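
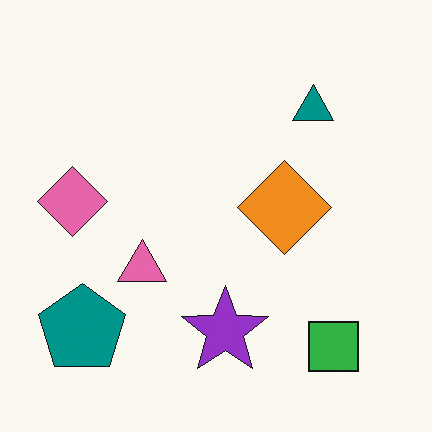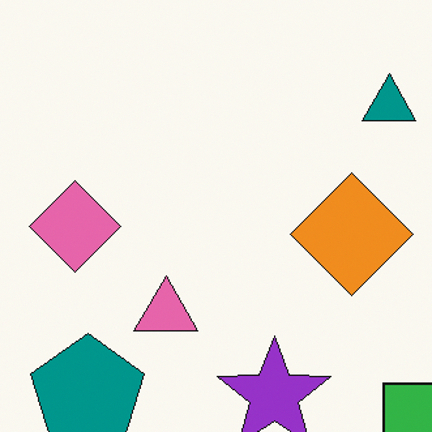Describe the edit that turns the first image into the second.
The transformation is: cropped slightly and scaled back up.

The visible shapes are larger and the field of view is narrower; shapes near the original edges may be partly or wholly outside the frame — a crop-and-rescale.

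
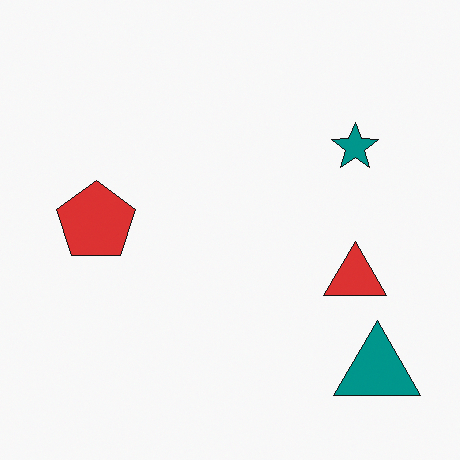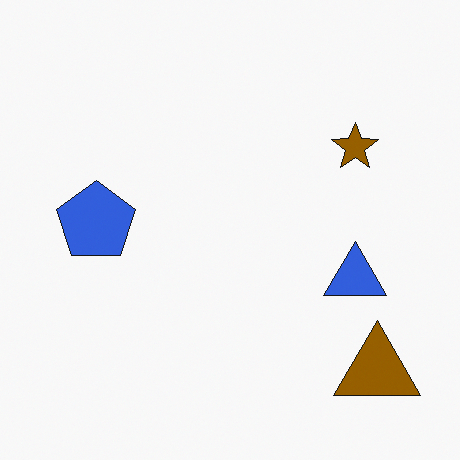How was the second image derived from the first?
This is the original image hue-shifted through roughly half the color wheel.

Every shape's color has rotated by the same amount around the hue wheel — a uniform hue shift.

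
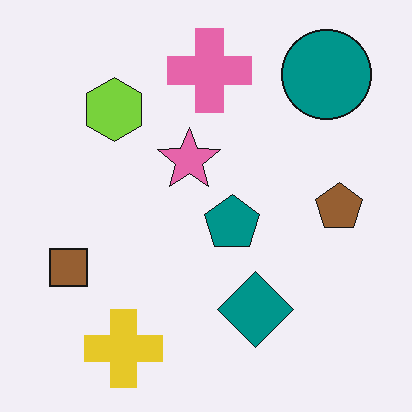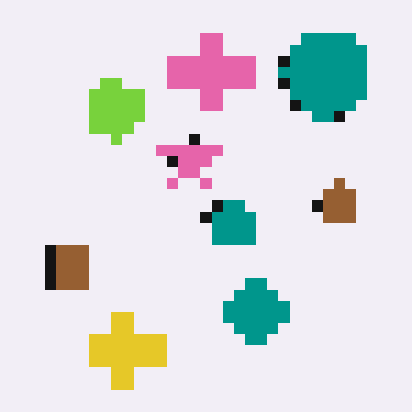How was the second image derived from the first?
It was heavily pixelated into large blocks.

Shapes are reduced to large square blocks; fine edges and outlines are lost — a downscale-then-upscale (mosaic) effect.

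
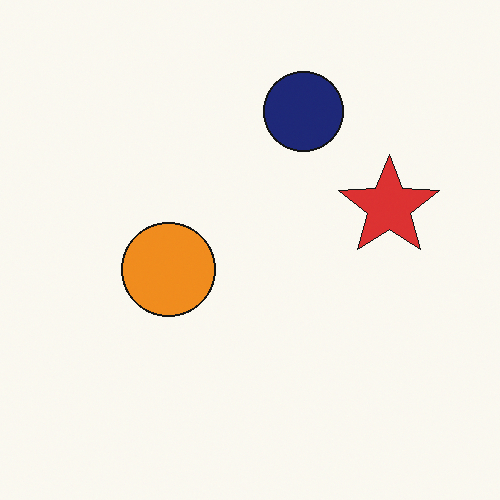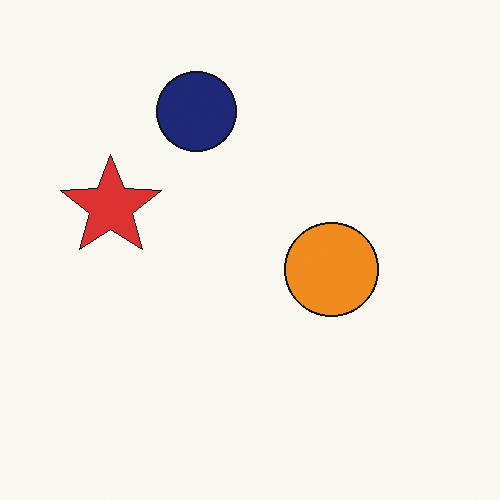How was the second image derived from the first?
Flipped horizontally (left ↔ right).

The red star is in the right of the first image and the left of the second — shapes on opposite sides of the vertical midline have swapped in a mirror flip.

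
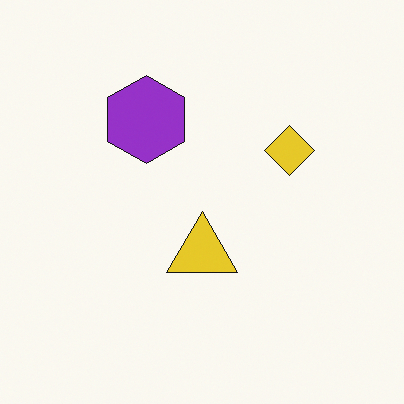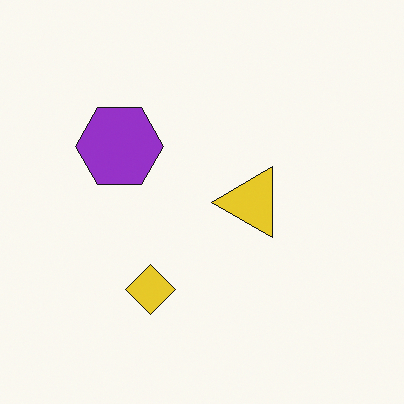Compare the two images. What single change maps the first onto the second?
It was transposed (reflected across the top-left ↔ bottom-right diagonal).

Shapes have swapped their row and column positions — what was in the top-right is now in the bottom-left — a diagonal reflection.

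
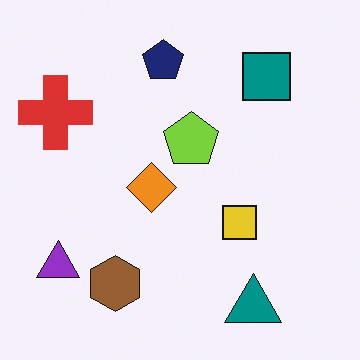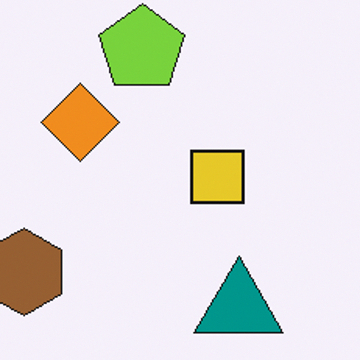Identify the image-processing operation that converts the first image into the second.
The second image is the first cropped slightly and scaled back up.

The visible shapes are larger and the field of view is narrower; shapes near the original edges may be partly or wholly outside the frame — a crop-and-rescale.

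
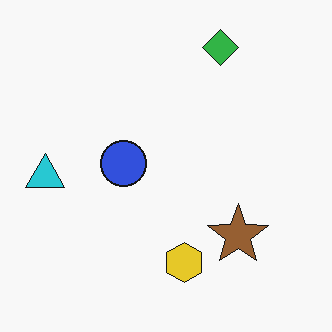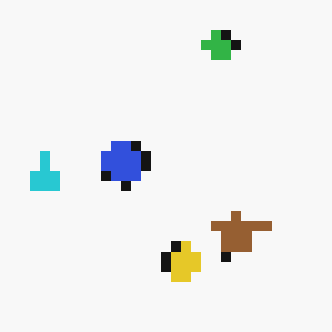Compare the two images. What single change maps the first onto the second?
Coarsely pixelated.

Shapes are reduced to large square blocks; fine edges and outlines are lost — a downscale-then-upscale (mosaic) effect.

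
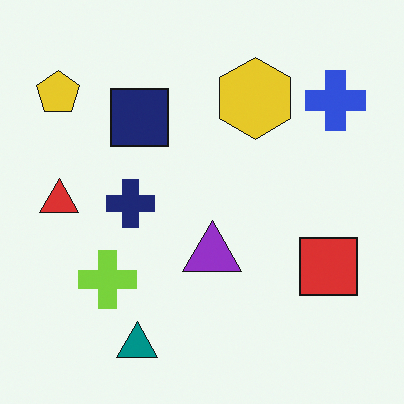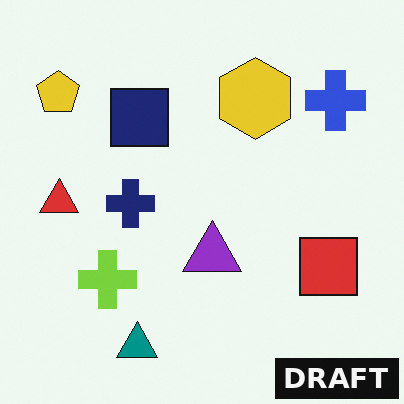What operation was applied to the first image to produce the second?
The second image is the first watermarked with the text "DRAFT" in the lower-right corner.

A dark label reading "DRAFT" appears in the lower-right corner.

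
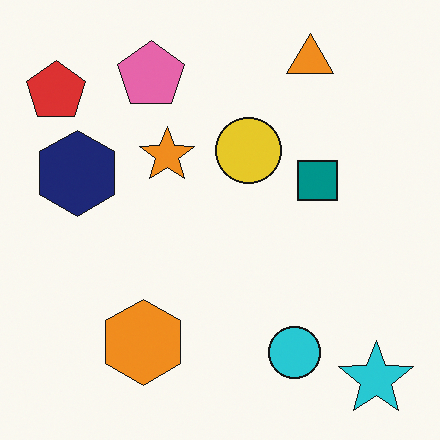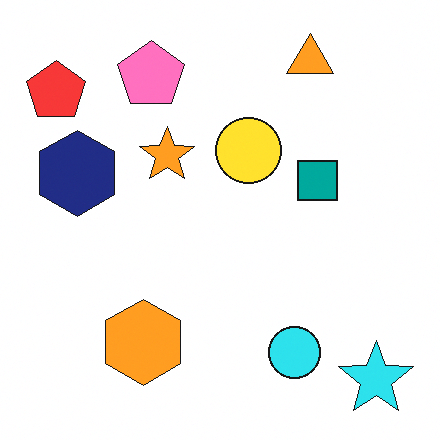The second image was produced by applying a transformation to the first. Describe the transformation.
Brightened a little.

Every pixel — background and shapes alike — is uniformly brightened.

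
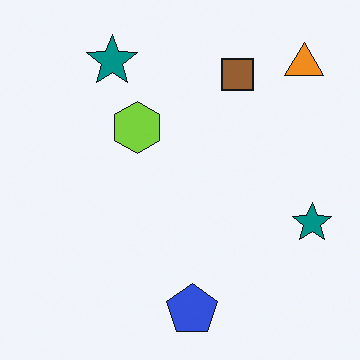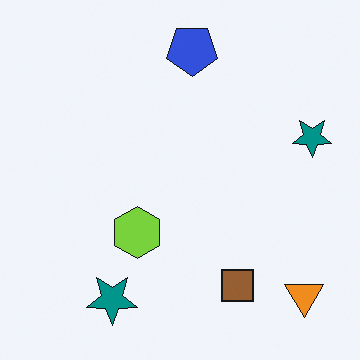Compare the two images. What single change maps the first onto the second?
It was flipped vertically (top ↔ bottom).

The blue pentagon is in the bottom of the first image and the top of the second — shapes on opposite sides of the horizontal midline have swapped in a mirror flip.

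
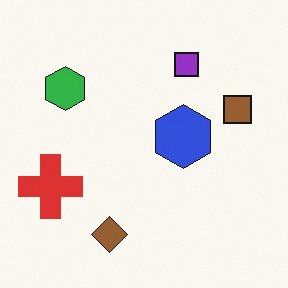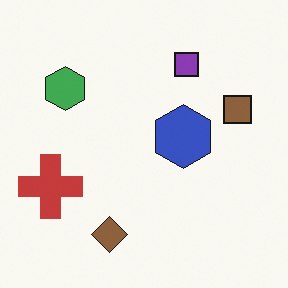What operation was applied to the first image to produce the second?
The second image is the first slightly desaturated.

All colors are more muted and greyish — a global saturation change.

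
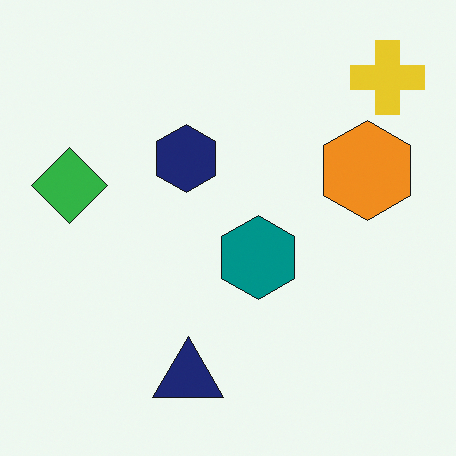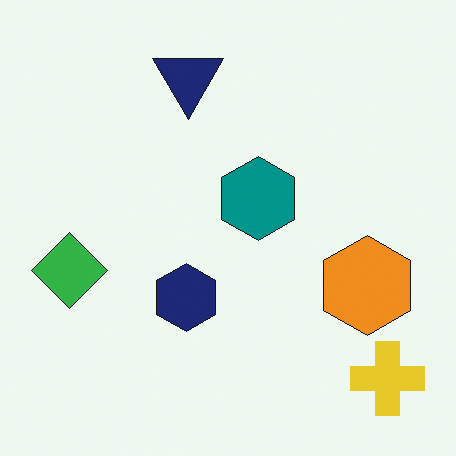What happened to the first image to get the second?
This is the original image flipped vertically (top ↔ bottom).

The yellow cross is in the top-right of the first image and the bottom-right of the second — shapes on opposite sides of the horizontal midline have swapped in a mirror flip.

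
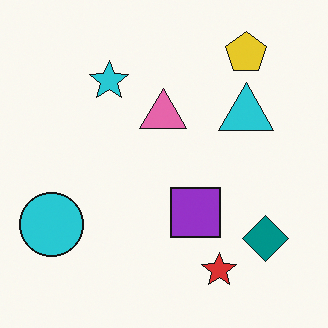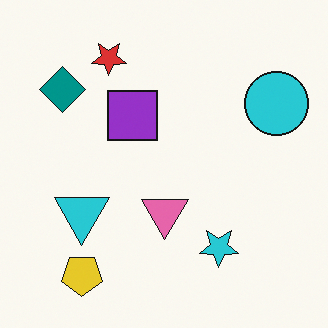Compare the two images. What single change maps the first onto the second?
The image was rotated 180°.

The yellow pentagon sits in the top-right of the first image and the bottom-left of the second — consistent with a whole-image 180° rotation.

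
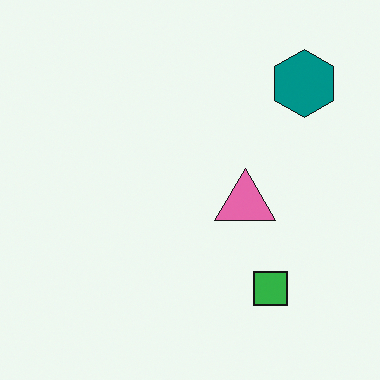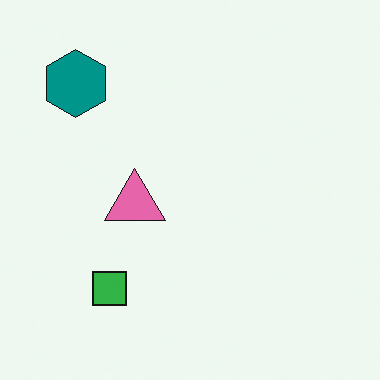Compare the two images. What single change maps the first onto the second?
The transformation is: flipped horizontally (left ↔ right).

The teal hexagon is in the top-right of the first image and the top-left of the second — shapes on opposite sides of the vertical midline have swapped in a mirror flip.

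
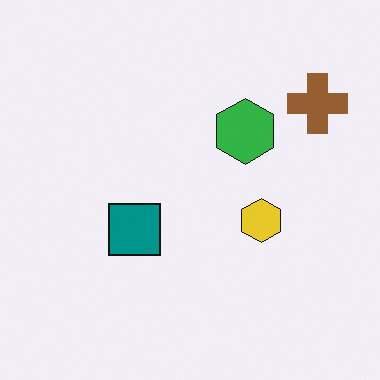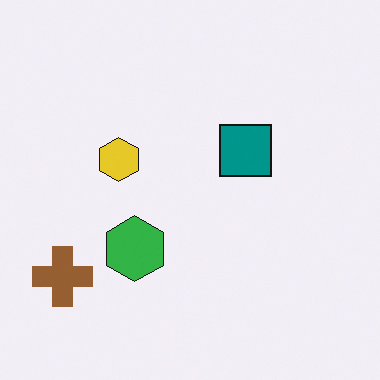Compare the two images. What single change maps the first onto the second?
The image was rotated 180°.

The brown cross sits in the top-right of the first image and the bottom-left of the second — consistent with a whole-image 180° rotation.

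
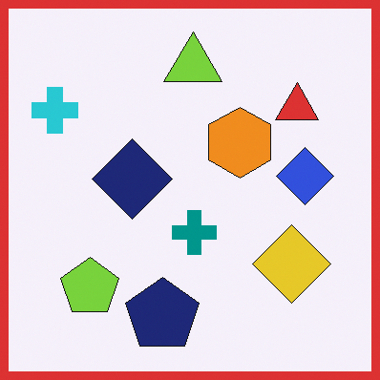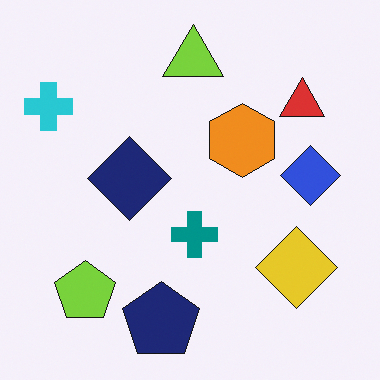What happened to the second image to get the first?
The transformation is: framed with a red border.

A solid red frame runs around the edge of the first image, with the content slightly shrunk inside it.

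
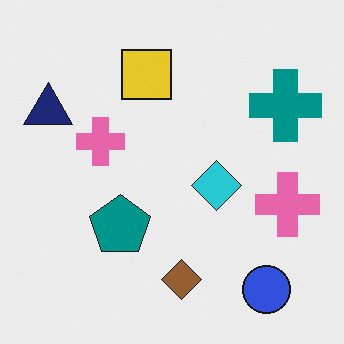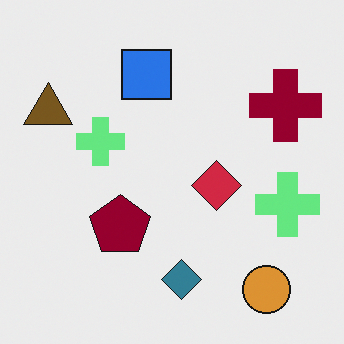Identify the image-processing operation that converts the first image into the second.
The second image is the first hue-shifted through roughly half the color wheel.

Every shape's color has rotated by the same amount around the hue wheel — a uniform hue shift.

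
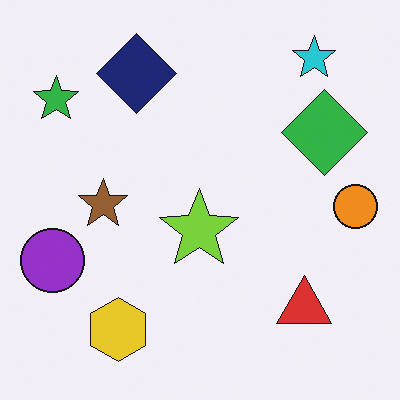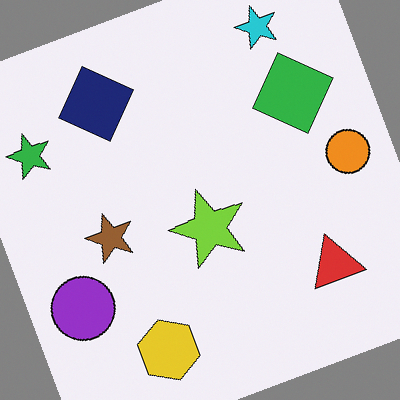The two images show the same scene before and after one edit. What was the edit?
Rotated counter-clockwise by a moderate amount.

Every shape is tilted by the same angle and the image corners show triangular fill wedges — a whole-image rotation by a non-right angle.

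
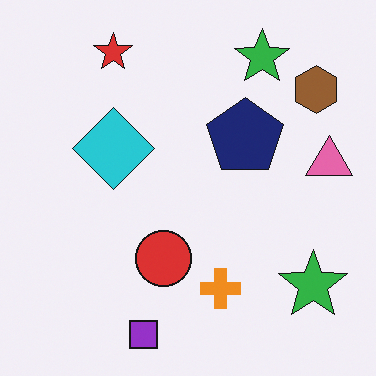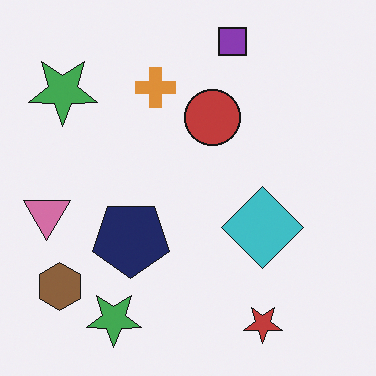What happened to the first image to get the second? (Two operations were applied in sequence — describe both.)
It was rotated 180°, then slightly desaturated.

The brown hexagon sits in the top-right of the first image and the bottom-left of the second — consistent with a whole-image 180° rotation. All colors are more muted and greyish — a global saturation change.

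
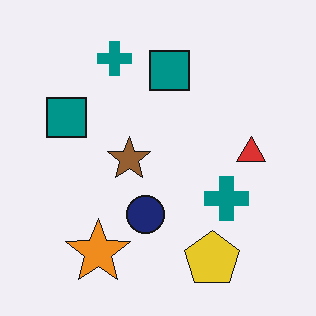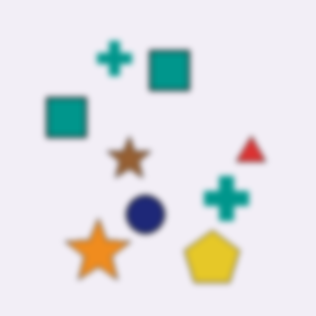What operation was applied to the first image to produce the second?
This is the original image moderately blurred.

Shape edges and outlines are uniformly softened across the whole image.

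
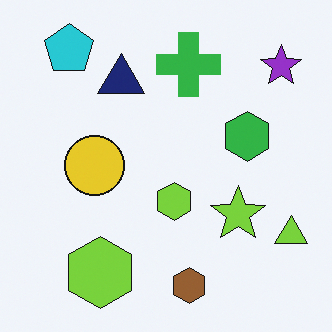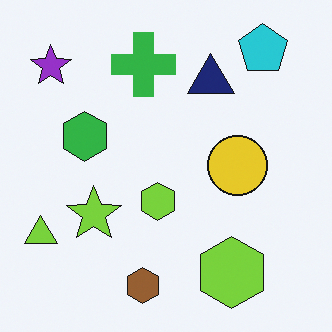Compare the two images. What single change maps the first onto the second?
The transformation is: flipped horizontally (left ↔ right).

The lime triangle is in the bottom-right of the first image and the bottom-left of the second — shapes on opposite sides of the vertical midline have swapped in a mirror flip.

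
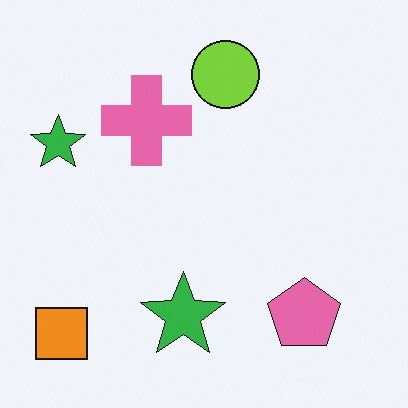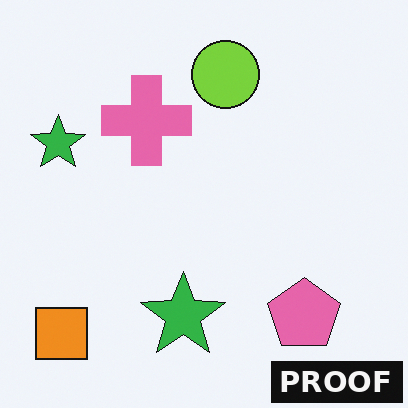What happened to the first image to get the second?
Watermarked with the text "PROOF" in the lower-right corner.

A dark label reading "PROOF" appears in the lower-right corner.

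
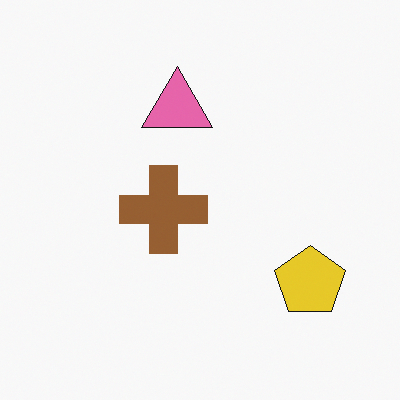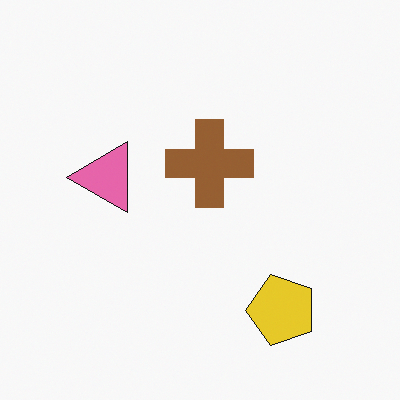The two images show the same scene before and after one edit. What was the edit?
Transposed (reflected across the top-left ↔ bottom-right diagonal).

Shapes have swapped their row and column positions — what was in the top-right is now in the bottom-left — a diagonal reflection.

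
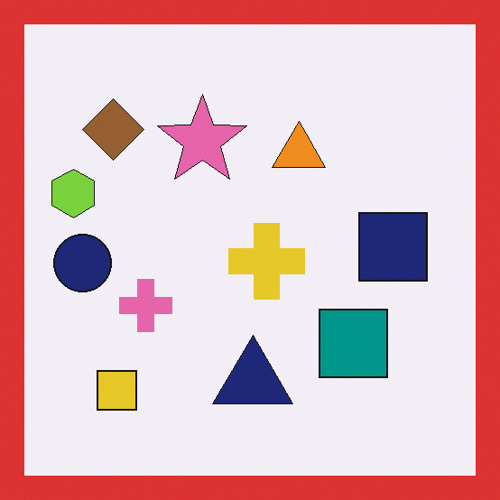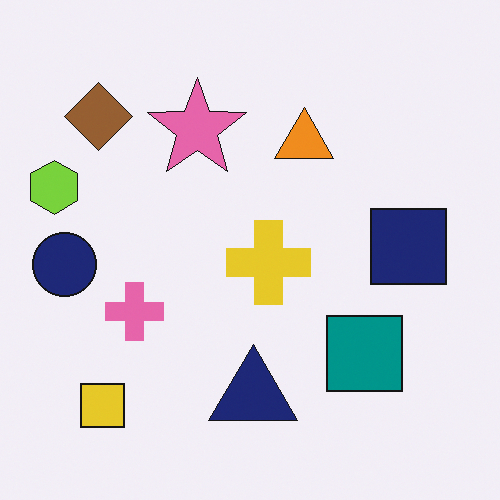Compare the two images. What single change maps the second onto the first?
This is the original image framed with a red border.

A solid red frame runs around the edge of the first image, with the content slightly shrunk inside it.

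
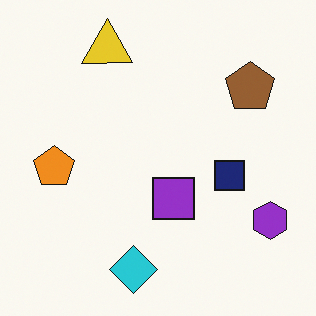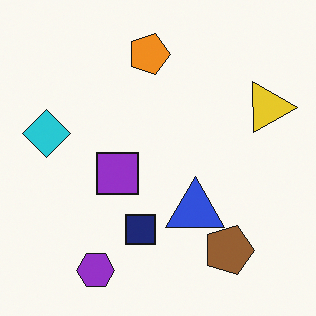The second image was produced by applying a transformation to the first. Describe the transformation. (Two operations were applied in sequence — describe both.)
This is the original image rotated 90° clockwise, then overlaid with an additional blue triangle.

The purple hexagon sits in the bottom-right of the first image and the bottom-left of the second — consistent with a whole-image 90° clockwise rotation. A blue triangle appears in the second image that is absent from the first.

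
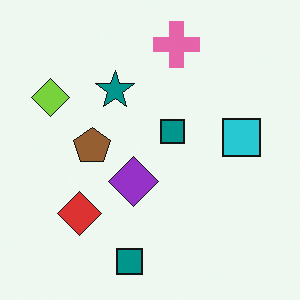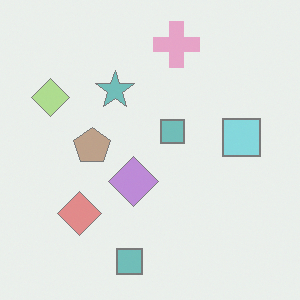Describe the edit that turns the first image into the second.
The transformation is: washed out (contrast reduced).

Tones are pushed toward mid-grey across the whole image — a global contrast change.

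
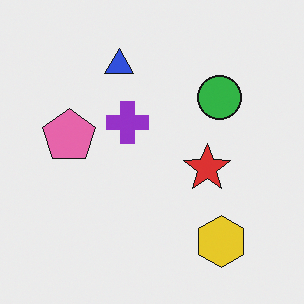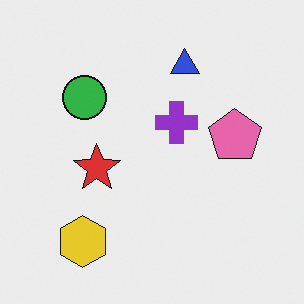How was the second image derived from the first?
The image was flipped horizontally (left ↔ right).

The pink pentagon is in the left of the first image and the right of the second — shapes on opposite sides of the vertical midline have swapped in a mirror flip.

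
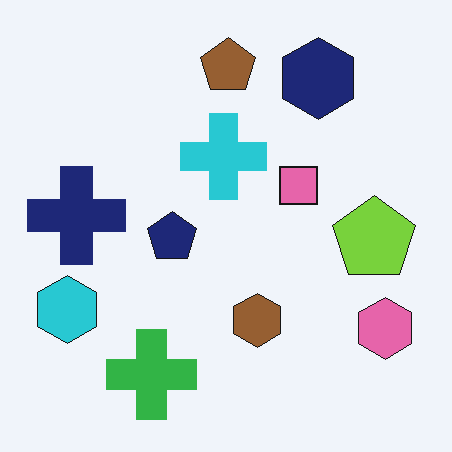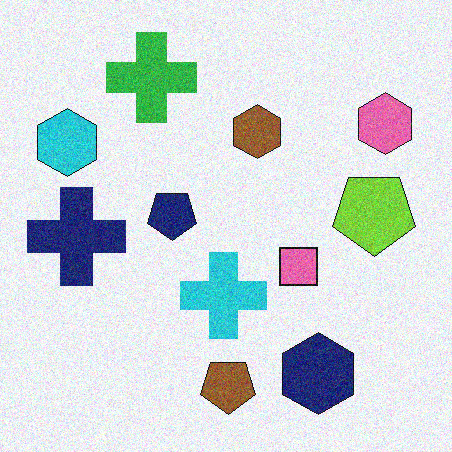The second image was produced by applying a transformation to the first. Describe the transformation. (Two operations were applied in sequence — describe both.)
It was flipped vertically (top ↔ bottom), then degraded with moderate additive noise.

The brown pentagon is in the top of the first image and the bottom of the second — shapes on opposite sides of the horizontal midline have swapped in a mirror flip. Random speckle covers the whole image, including the flat background.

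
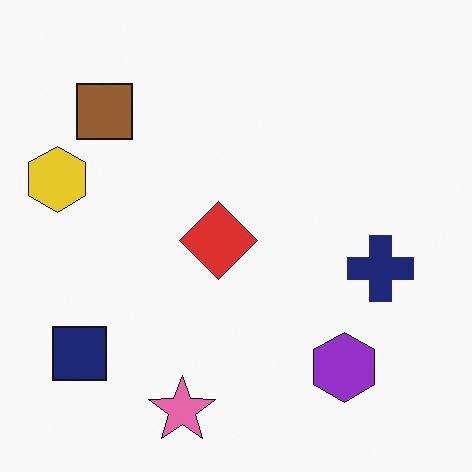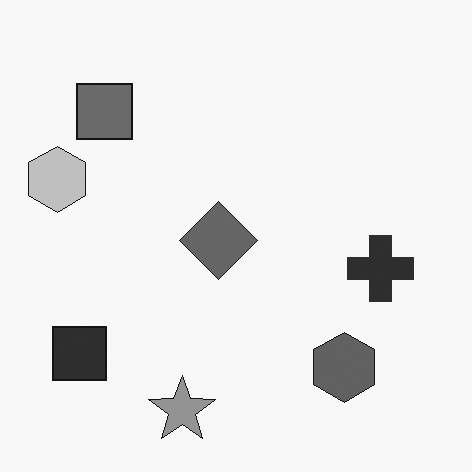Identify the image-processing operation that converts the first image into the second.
The transformation is: converted to grayscale.

All color is removed — every shape is now a shade of grey.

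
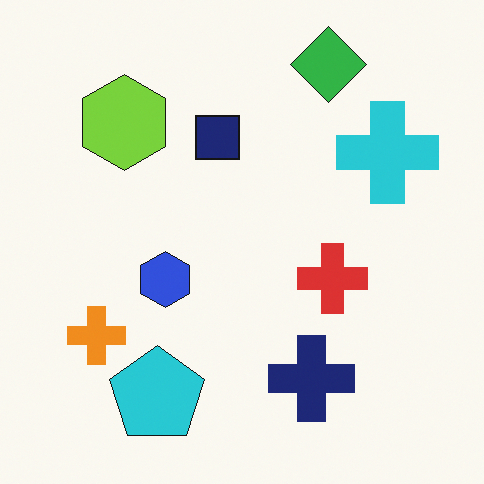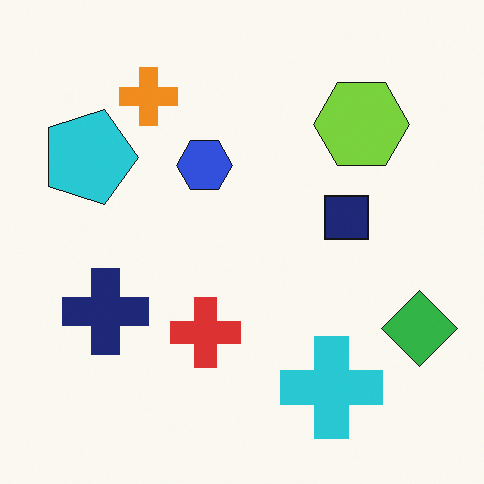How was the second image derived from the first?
The second image is the first rotated 90° clockwise.

The green diamond sits in the top-right of the first image and the bottom-right of the second — consistent with a whole-image 90° clockwise rotation.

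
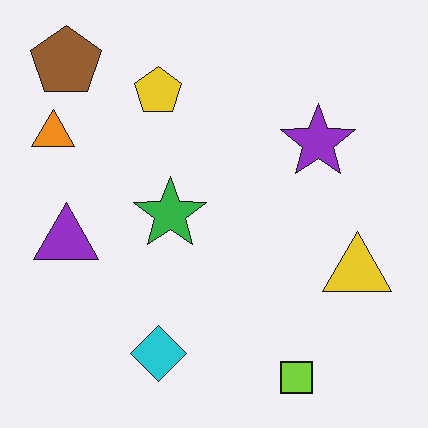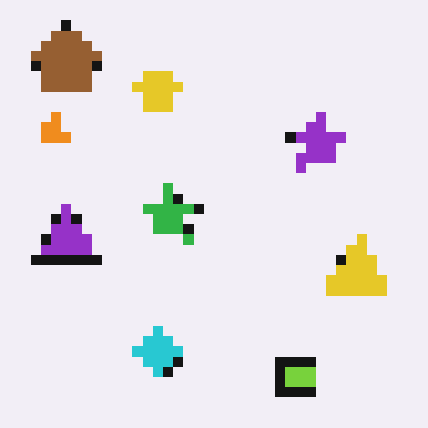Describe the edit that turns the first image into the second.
Coarsely pixelated.

Shapes are reduced to large square blocks; fine edges and outlines are lost — a downscale-then-upscale (mosaic) effect.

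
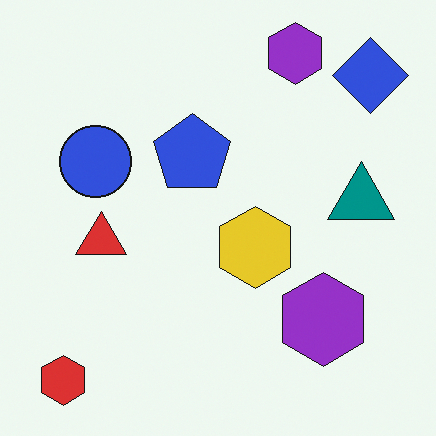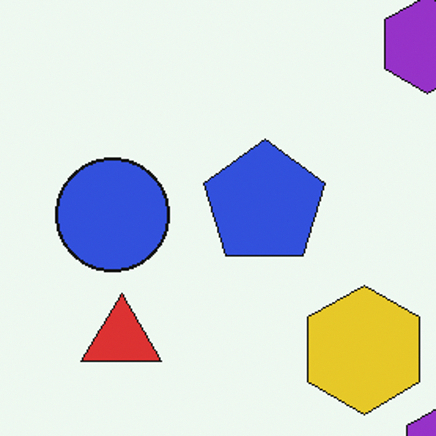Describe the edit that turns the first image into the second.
The second image is the first cropped slightly and scaled back up.

The visible shapes are larger and the field of view is narrower; shapes near the original edges may be partly or wholly outside the frame — a crop-and-rescale.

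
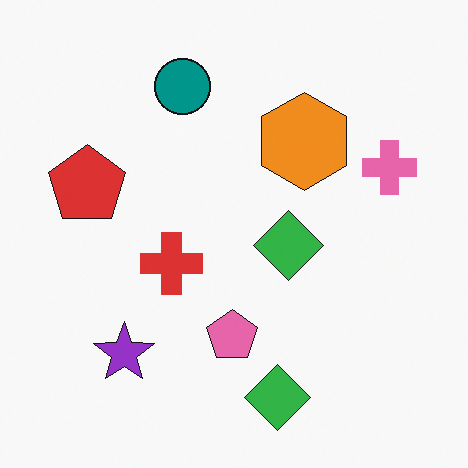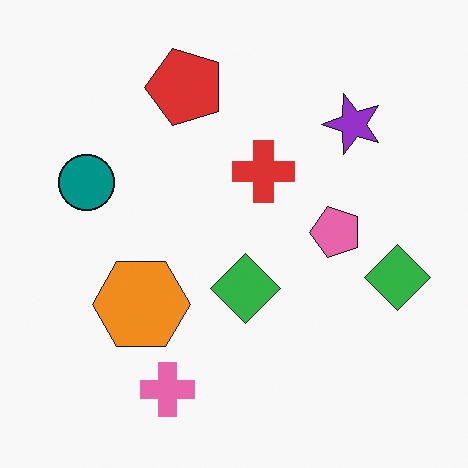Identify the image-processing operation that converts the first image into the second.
The transformation is: transposed (reflected across the top-left ↔ bottom-right diagonal).

Shapes have swapped their row and column positions — what was in the top-right is now in the bottom-left — a diagonal reflection.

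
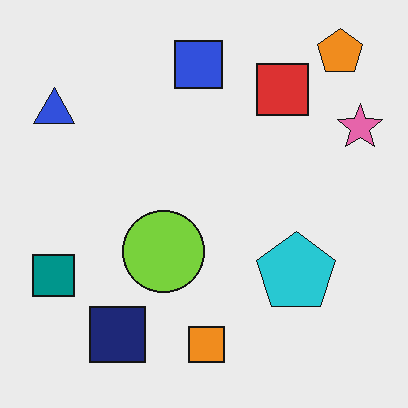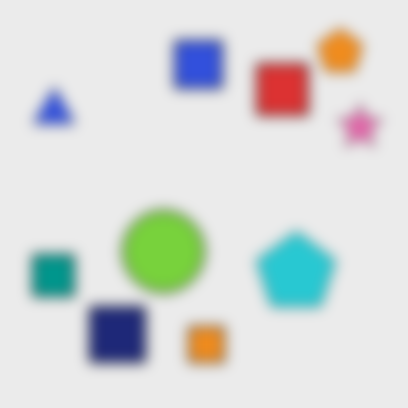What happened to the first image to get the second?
Strongly gaussian-blurred.

Shape edges and outlines are uniformly softened across the whole image.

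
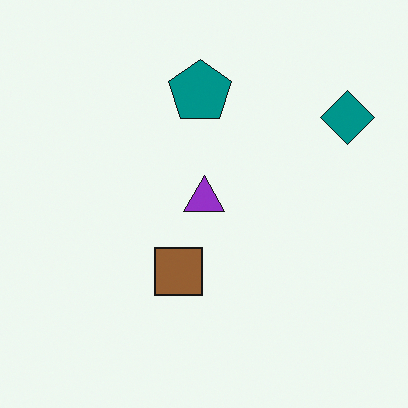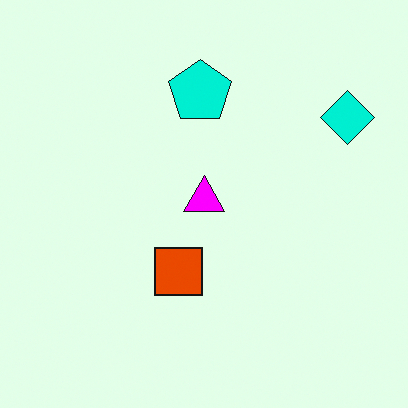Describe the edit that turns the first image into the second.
This is the original image made much more vivid (saturation change).

All colors are more vivid — a global saturation change.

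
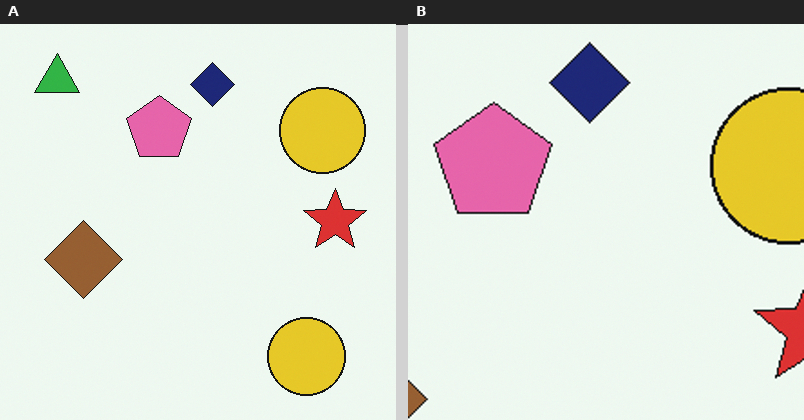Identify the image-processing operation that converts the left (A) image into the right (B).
This is the original image cropped to a noticeably smaller region and rescaled.

The visible shapes are larger and the field of view is narrower; shapes near the original edges may be partly or wholly outside the frame — a crop-and-rescale.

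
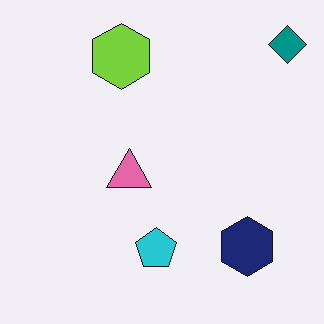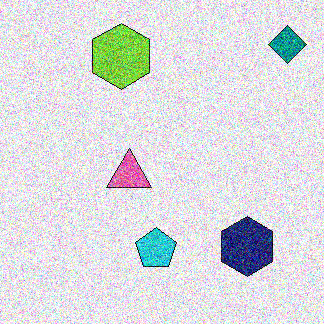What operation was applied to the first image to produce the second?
It was degraded with heavy additive noise.

Random speckle covers the whole image, including the flat background.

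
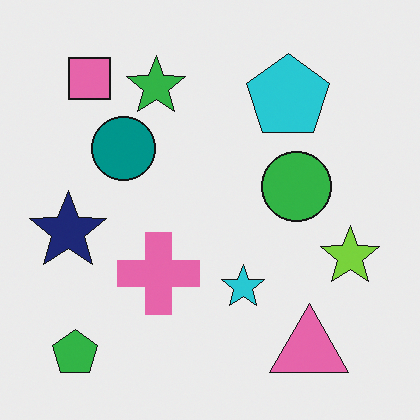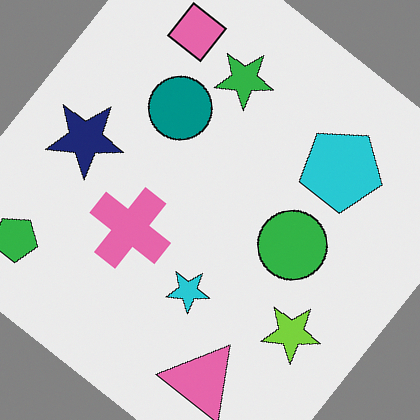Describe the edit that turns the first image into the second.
The second image is the first rotated clockwise by a large amount — several tens of degrees.

Every shape is tilted by the same angle and the image corners show triangular fill wedges — a whole-image rotation by a non-right angle.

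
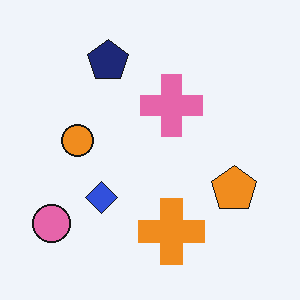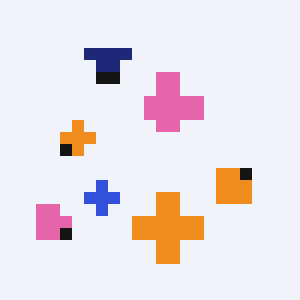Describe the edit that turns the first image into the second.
The image was heavily pixelated into large blocks.

Shapes are reduced to large square blocks; fine edges and outlines are lost — a downscale-then-upscale (mosaic) effect.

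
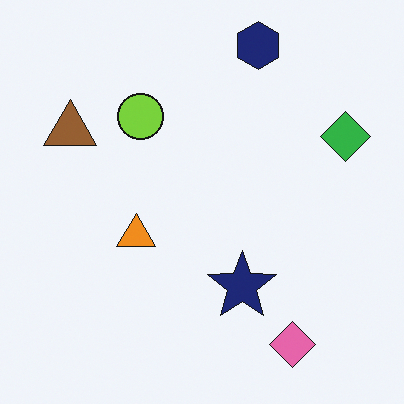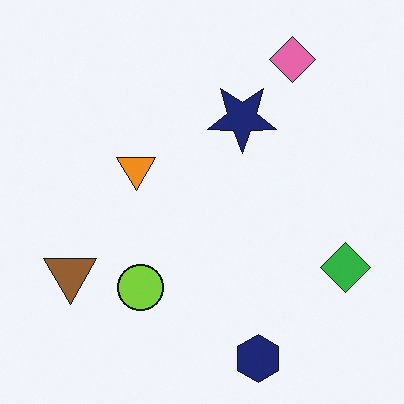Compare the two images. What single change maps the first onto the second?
The transformation is: flipped vertically (top ↔ bottom).

The navy hexagon is in the top of the first image and the bottom of the second — shapes on opposite sides of the horizontal midline have swapped in a mirror flip.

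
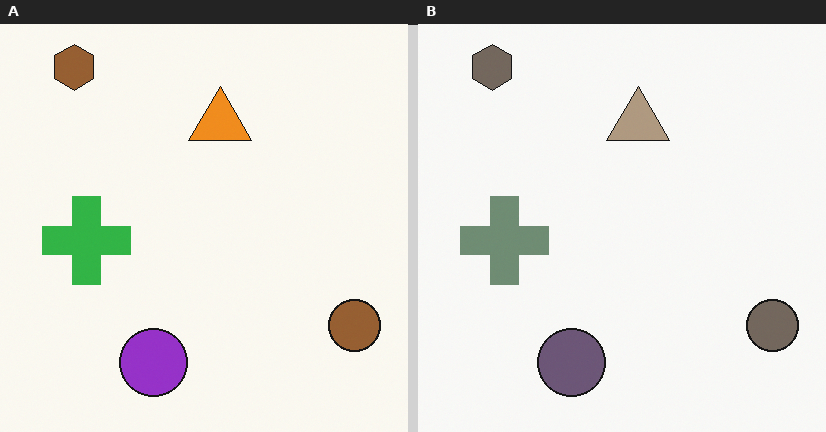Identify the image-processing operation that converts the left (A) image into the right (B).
It was made much more muted (saturation change).

All colors are more muted and greyish — a global saturation change.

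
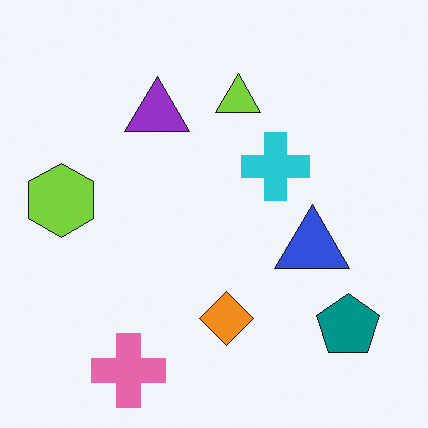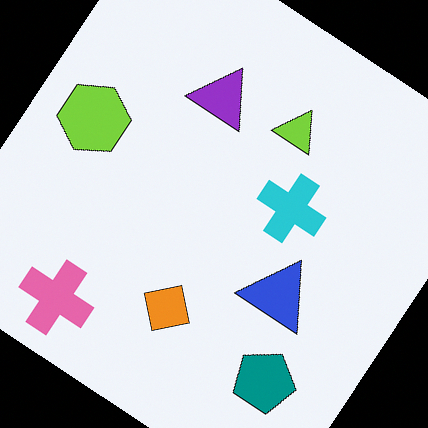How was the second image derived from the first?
This is the original image rotated clockwise by a large amount — several tens of degrees.

Every shape is tilted by the same angle and the image corners show triangular fill wedges — a whole-image rotation by a non-right angle.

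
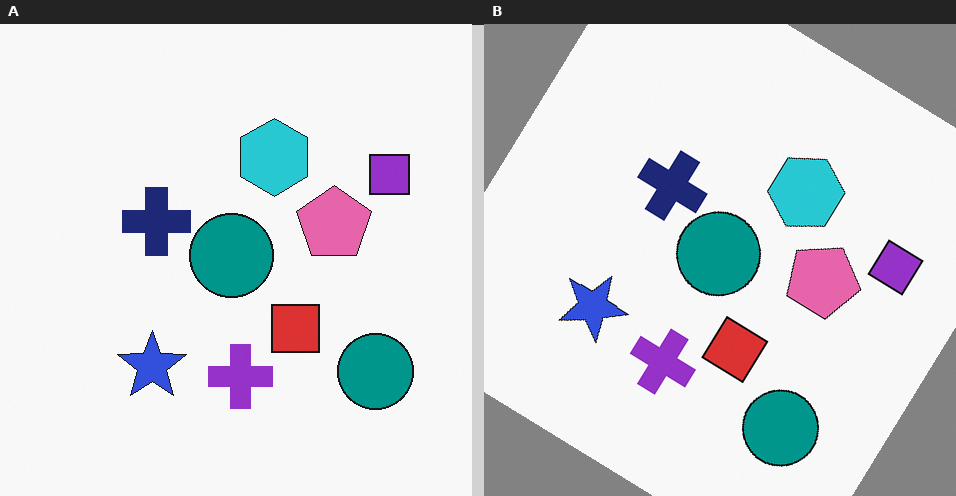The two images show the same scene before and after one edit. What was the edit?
This is the original image rotated clockwise by a large amount — several tens of degrees.

Every shape is tilted by the same angle and the image corners show triangular fill wedges — a whole-image rotation by a non-right angle.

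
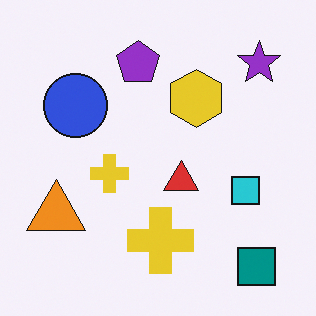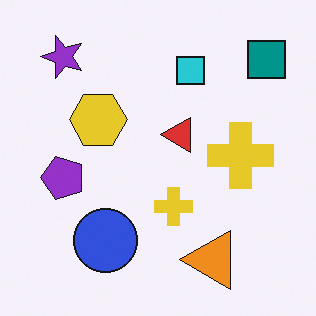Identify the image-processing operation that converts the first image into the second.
The transformation is: rotated 90° counter-clockwise.

The teal square sits in the bottom-right of the first image and the top-right of the second — consistent with a whole-image 90° counter-clockwise rotation.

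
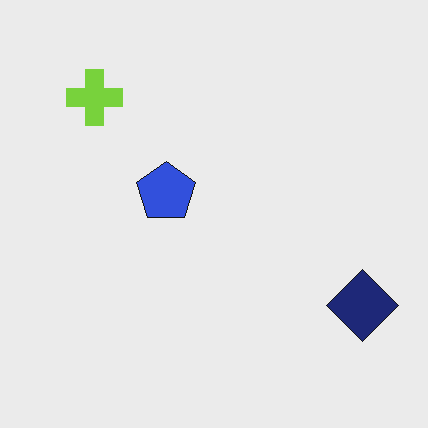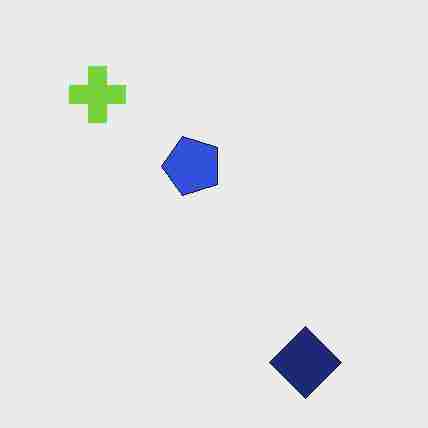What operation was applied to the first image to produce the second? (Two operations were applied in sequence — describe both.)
The image was heavily JPEG-compressed with obvious blocking artifacts, then transposed (reflected across the top-left ↔ bottom-right diagonal).

Blocky 8×8 compression artifacts appear around shape edges and the flat background shows ringing — characteristic JPEG degradation. Shapes have swapped their row and column positions — what was in the top-right is now in the bottom-left — a diagonal reflection.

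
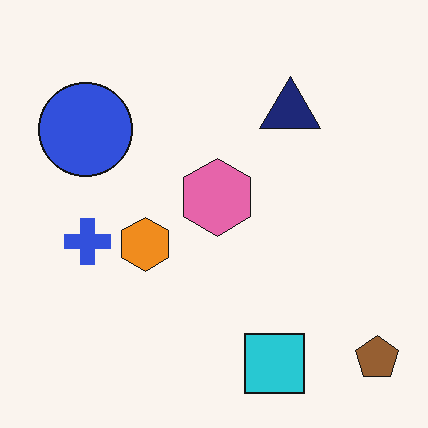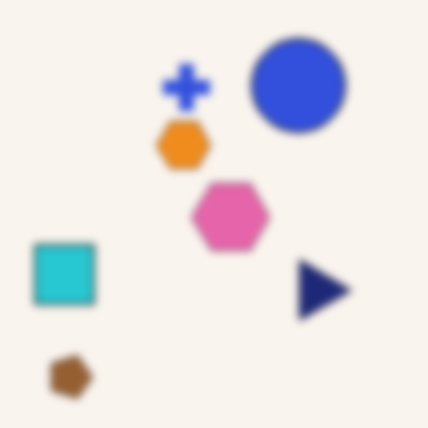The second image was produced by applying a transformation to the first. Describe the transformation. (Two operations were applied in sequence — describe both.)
The image was moderately blurred, then rotated 90° clockwise.

Shape edges and outlines are uniformly softened across the whole image. The brown pentagon sits in the bottom-right of the first image and the bottom-left of the second — consistent with a whole-image 90° clockwise rotation.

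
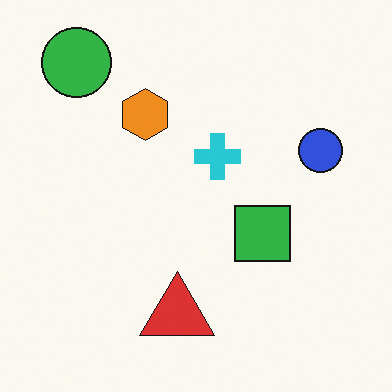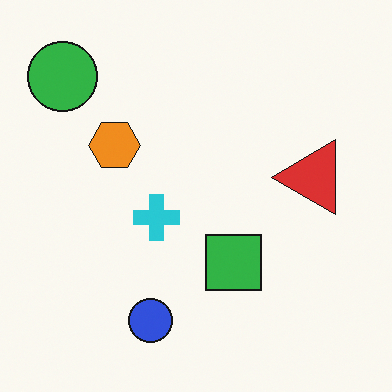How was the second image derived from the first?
This is the original image transposed (reflected across the top-left ↔ bottom-right diagonal).

Shapes have swapped their row and column positions — what was in the top-right is now in the bottom-left — a diagonal reflection.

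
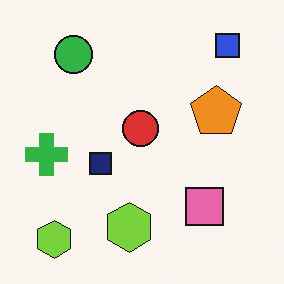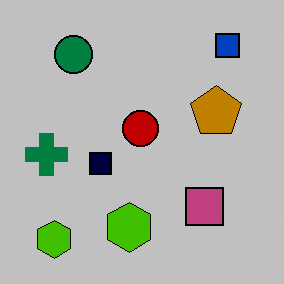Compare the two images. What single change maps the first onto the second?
It was heavily posterized to just a handful of flat colors.

Each flat color has snapped to a coarser quantized level — most visibly, the near-white background has dropped to a flat grey.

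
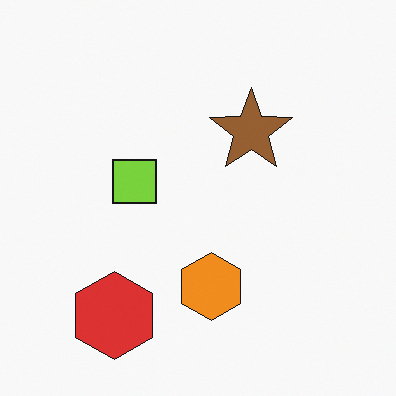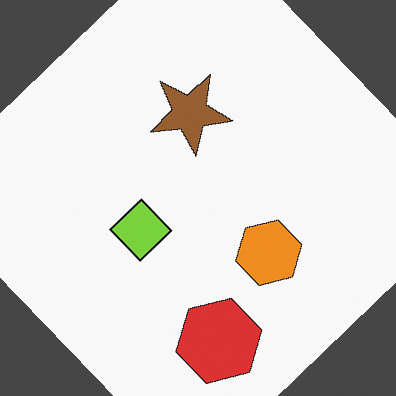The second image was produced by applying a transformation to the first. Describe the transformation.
It was rotated counter-clockwise by a large amount — several tens of degrees.

Every shape is tilted by the same angle and the image corners show triangular fill wedges — a whole-image rotation by a non-right angle.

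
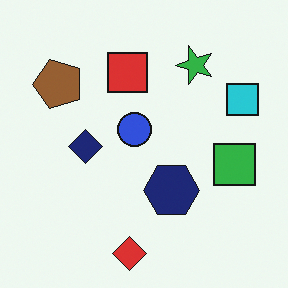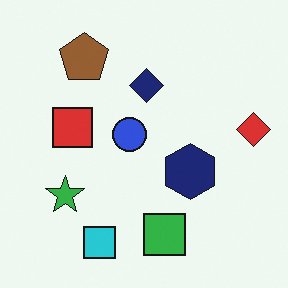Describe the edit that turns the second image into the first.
Transposed (reflected across the top-left ↔ bottom-right diagonal).

Shapes have swapped their row and column positions — what was in the top-right is now in the bottom-left — a diagonal reflection.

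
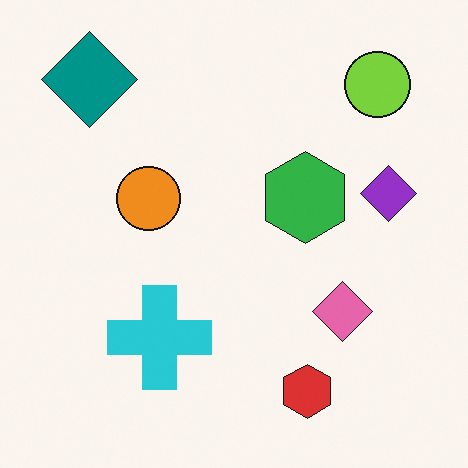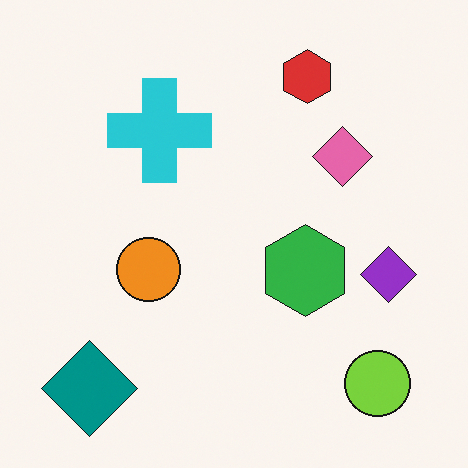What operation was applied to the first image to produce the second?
It was flipped vertically (top ↔ bottom).

The red hexagon is in the bottom of the first image and the top of the second — shapes on opposite sides of the horizontal midline have swapped in a mirror flip.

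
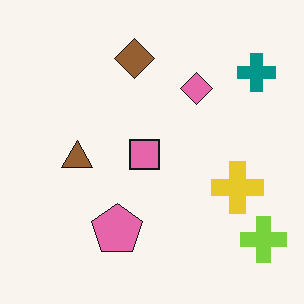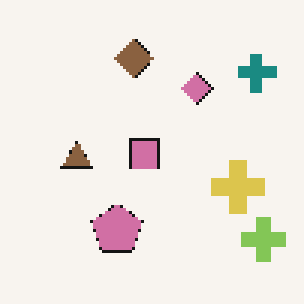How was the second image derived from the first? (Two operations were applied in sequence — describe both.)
The transformation is: slightly desaturated, then mildly pixelated.

All colors are more muted and greyish — a global saturation change. Shapes are reduced to large square blocks; fine edges and outlines are lost — a downscale-then-upscale (mosaic) effect.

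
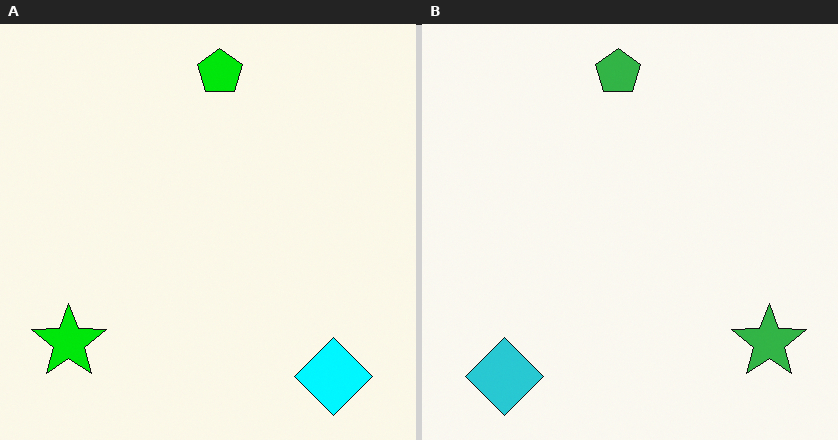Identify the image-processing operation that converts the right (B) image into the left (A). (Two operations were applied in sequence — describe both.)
Flipped horizontally (left ↔ right), then made much more vivid (saturation change).

The green star is in the bottom-right of the right (B) image and the bottom-left of the left (A) — shapes on opposite sides of the vertical midline have swapped in a mirror flip. All colors are more vivid — a global saturation change.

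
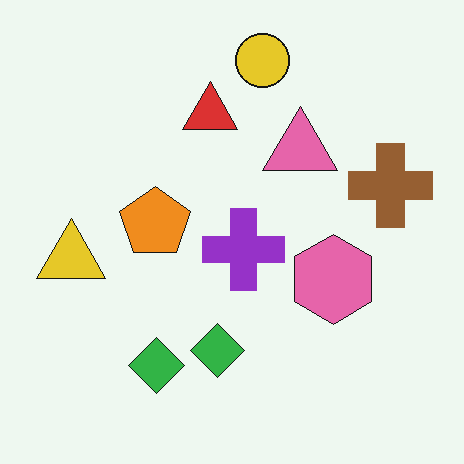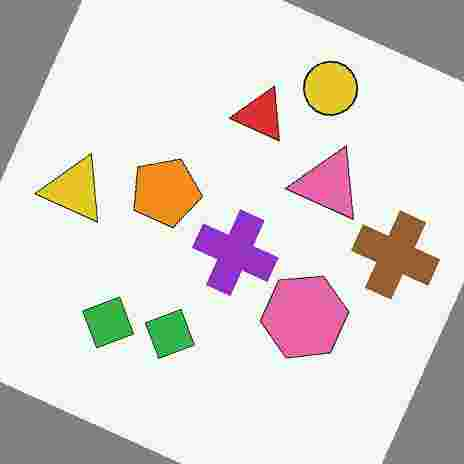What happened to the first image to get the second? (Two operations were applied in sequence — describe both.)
Rotated clockwise by a clearly visible amount, then heavily JPEG-compressed with obvious blocking artifacts.

Every shape is tilted by the same angle and the image corners show triangular fill wedges — a whole-image rotation by a non-right angle. Blocky 8×8 compression artifacts appear around shape edges and the flat background shows ringing — characteristic JPEG degradation.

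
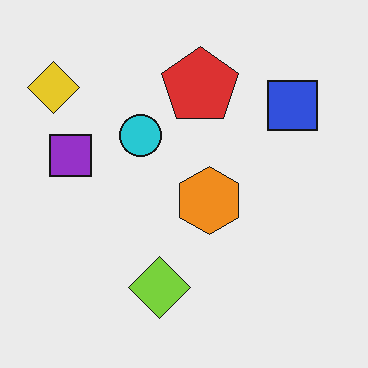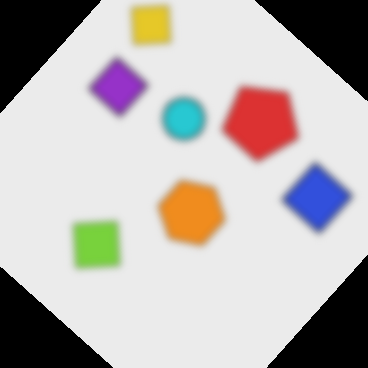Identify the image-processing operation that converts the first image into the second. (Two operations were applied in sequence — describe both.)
The transformation is: noticeably gaussian-blurred, then rotated clockwise by a large amount — several tens of degrees.

Shape edges and outlines are uniformly softened across the whole image. Every shape is tilted by the same angle and the image corners show triangular fill wedges — a whole-image rotation by a non-right angle.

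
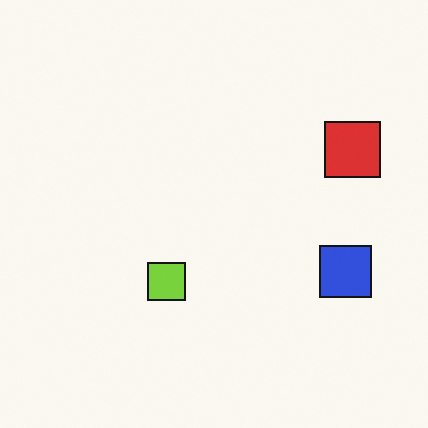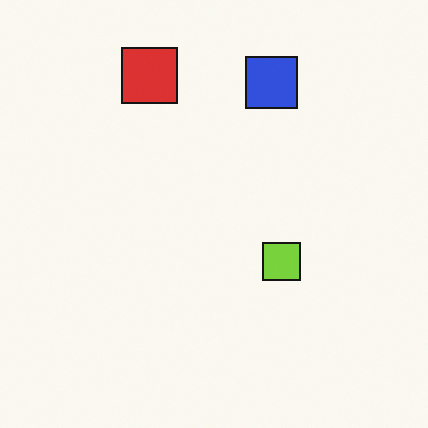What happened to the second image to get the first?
It was rotated 90° clockwise.

The red square sits in the top of the second image and the right of the first — consistent with a whole-image 90° clockwise rotation.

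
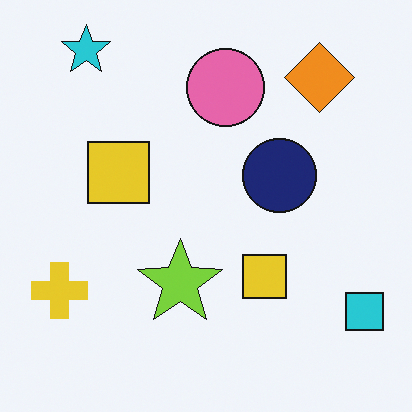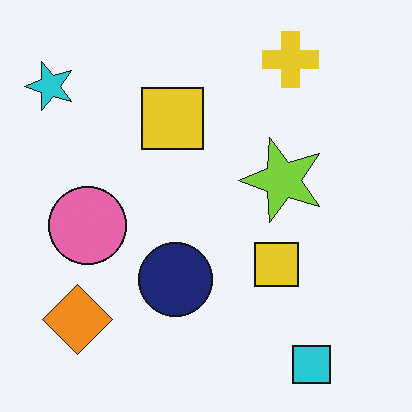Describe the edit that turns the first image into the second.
Transposed (reflected across the top-left ↔ bottom-right diagonal).

Shapes have swapped their row and column positions — what was in the top-right is now in the bottom-left — a diagonal reflection.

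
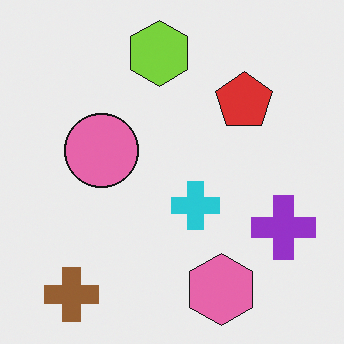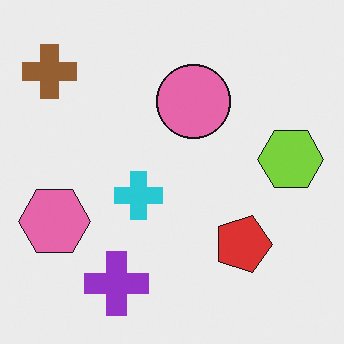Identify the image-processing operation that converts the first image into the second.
The image was rotated 90° clockwise.

The brown cross sits in the bottom-left of the first image and the top-left of the second — consistent with a whole-image 90° clockwise rotation.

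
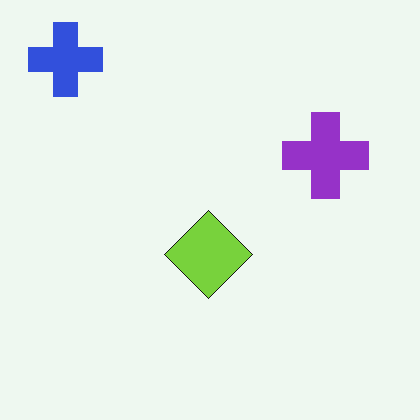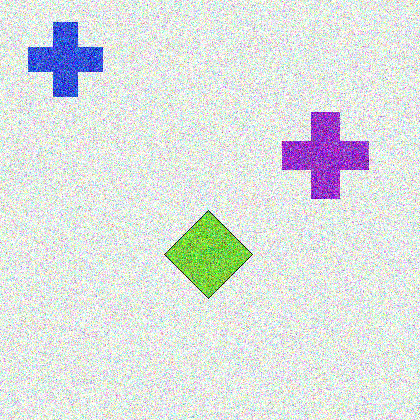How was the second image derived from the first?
The transformation is: degraded with a thick layer of grain.

Random speckle covers the whole image, including the flat background.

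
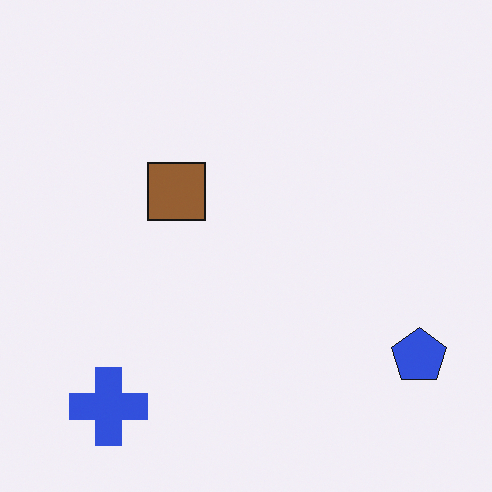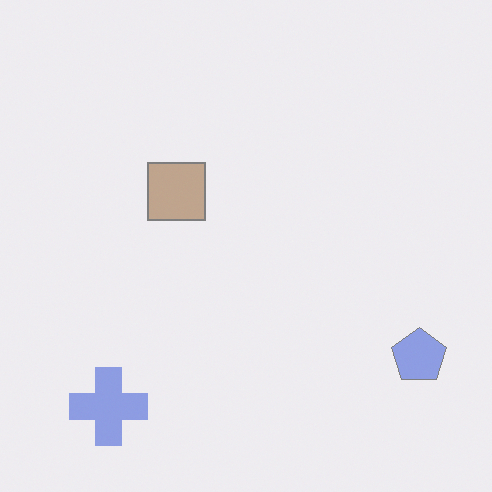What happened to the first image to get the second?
It was washed out (contrast reduced).

Tones are pushed toward mid-grey across the whole image — a global contrast change.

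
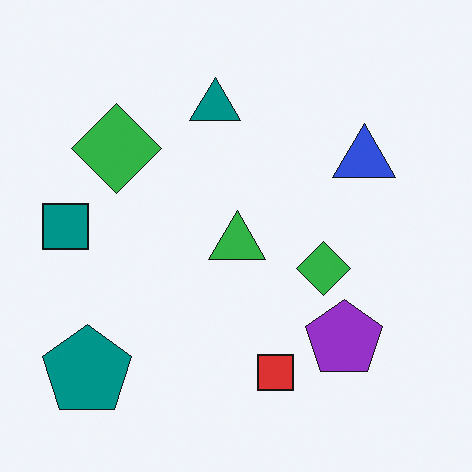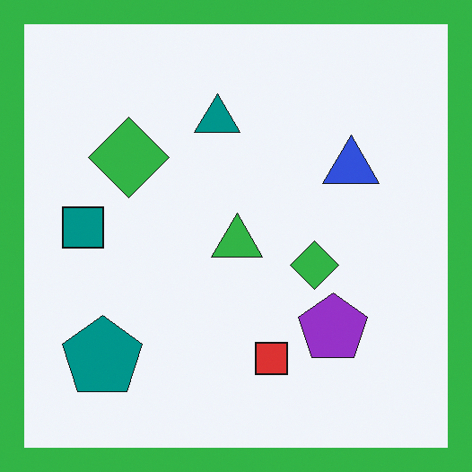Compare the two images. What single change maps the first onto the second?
The second image is the first framed with a green border.

A solid green frame runs around the edge of the second image, with the content slightly shrunk inside it.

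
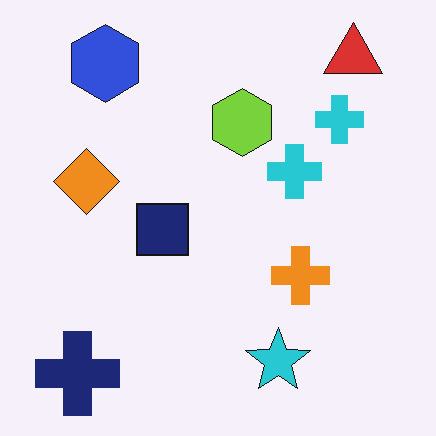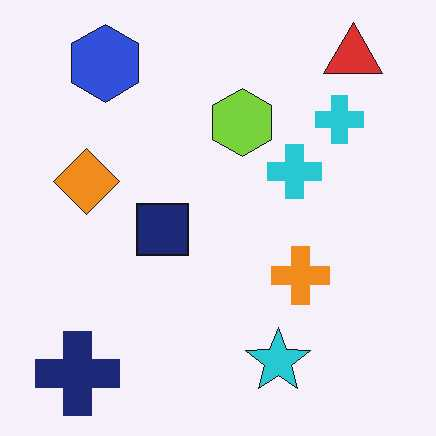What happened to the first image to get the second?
This is the original image given moderate JPEG compression.

Blocky 8×8 compression artifacts appear around shape edges and the flat background shows ringing — characteristic JPEG degradation.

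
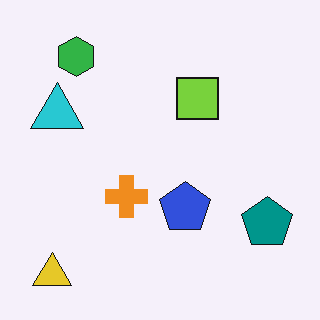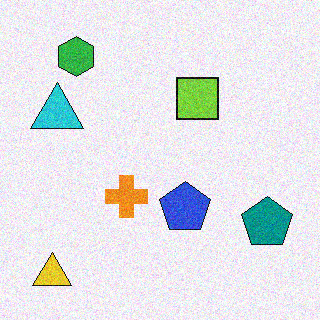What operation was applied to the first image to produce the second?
The transformation is: degraded with moderate additive noise.

Random speckle covers the whole image, including the flat background.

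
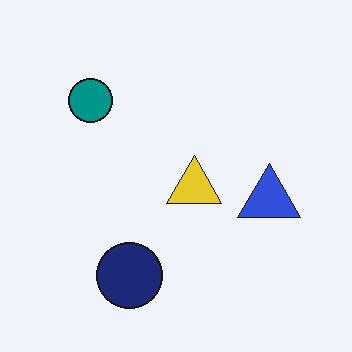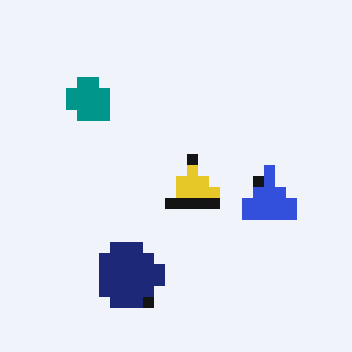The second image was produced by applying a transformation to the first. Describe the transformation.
The second image is the first heavily pixelated into large blocks.

Shapes are reduced to large square blocks; fine edges and outlines are lost — a downscale-then-upscale (mosaic) effect.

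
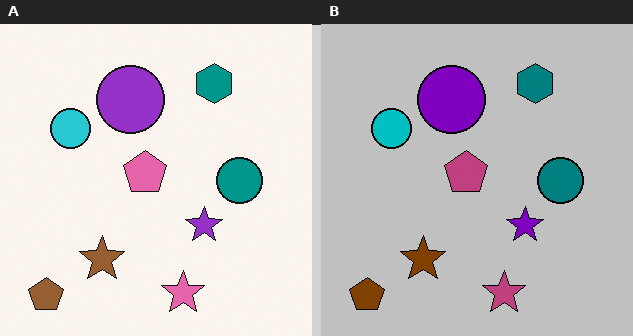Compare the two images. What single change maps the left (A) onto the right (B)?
It was aggressively posterized.

Each flat color has snapped to a coarser quantized level — most visibly, the near-white background has dropped to a flat grey.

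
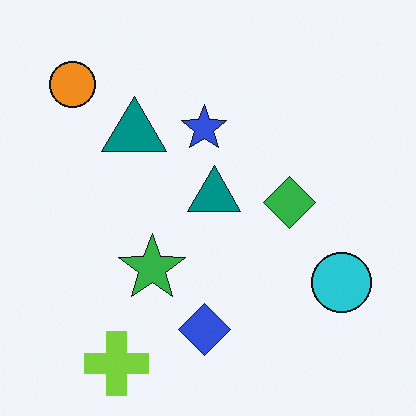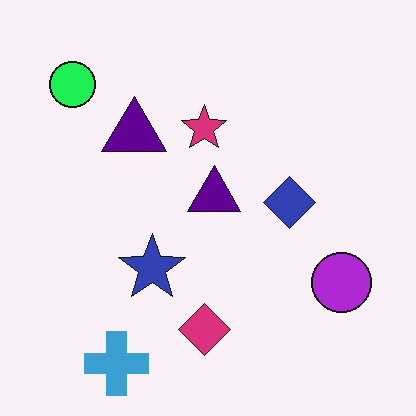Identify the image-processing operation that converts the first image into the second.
The transformation is: hue-shifted noticeably.

Every shape's color has rotated by the same amount around the hue wheel — a uniform hue shift.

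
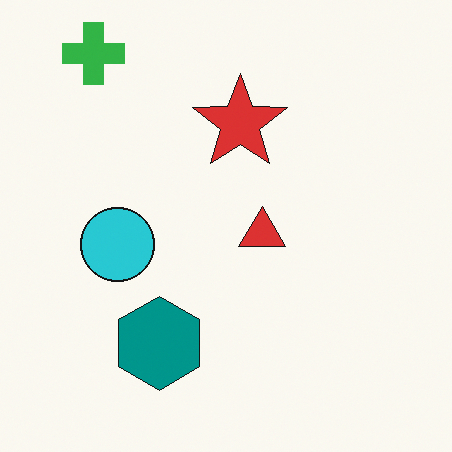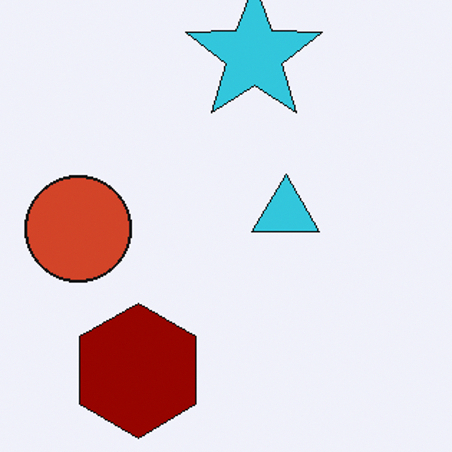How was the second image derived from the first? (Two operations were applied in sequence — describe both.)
Cropped slightly and scaled back up, then hue-shifted through roughly half the color wheel.

The visible shapes are larger and the field of view is narrower; shapes near the original edges may be partly or wholly outside the frame — a crop-and-rescale. Every shape's color has rotated by the same amount around the hue wheel — a uniform hue shift.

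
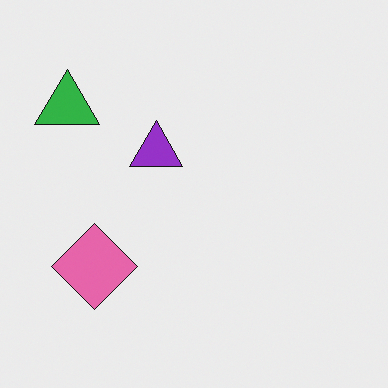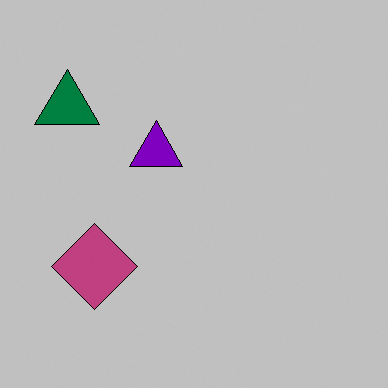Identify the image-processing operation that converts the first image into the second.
The image was aggressively posterized.

Each flat color has snapped to a coarser quantized level — most visibly, the near-white background has dropped to a flat grey.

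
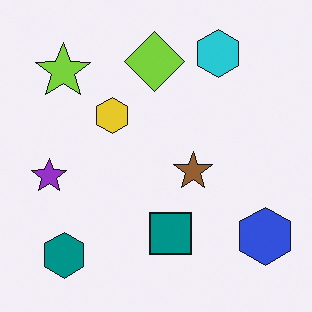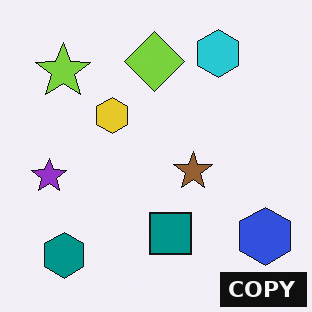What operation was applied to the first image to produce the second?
This is the original image watermarked with the text "COPY" in the lower-right corner.

A dark label reading "COPY" appears in the lower-right corner.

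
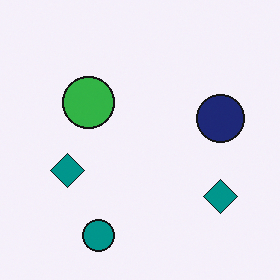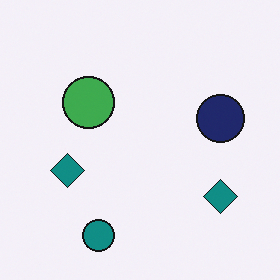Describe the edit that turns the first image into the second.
The transformation is: slightly desaturated.

All colors are more muted and greyish — a global saturation change.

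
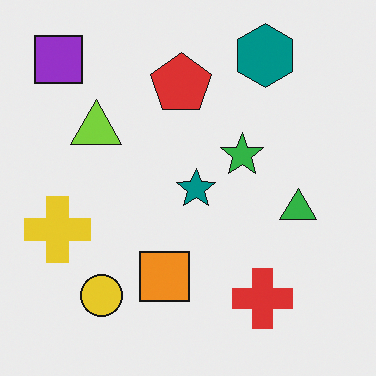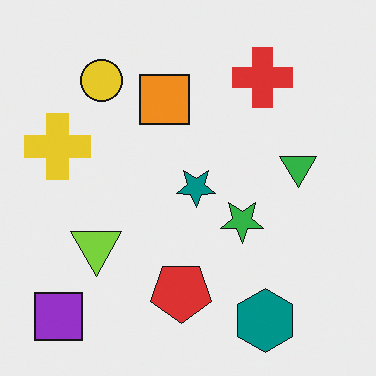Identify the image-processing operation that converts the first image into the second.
The transformation is: flipped vertically (top ↔ bottom).

The teal hexagon is in the top-right of the first image and the bottom-right of the second — shapes on opposite sides of the horizontal midline have swapped in a mirror flip.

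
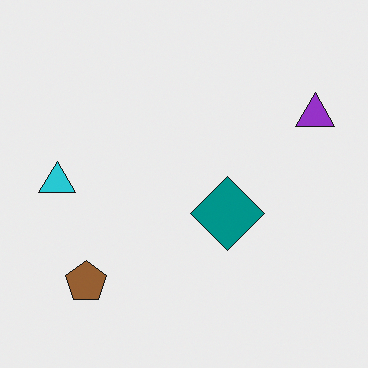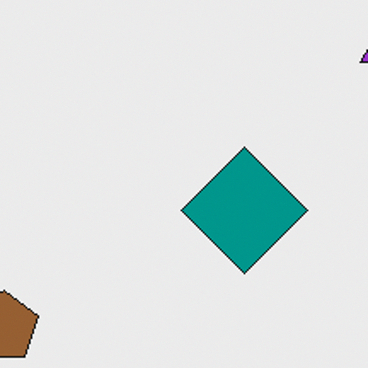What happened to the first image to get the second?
The second image is the first cropped tightly and scaled back up.

The visible shapes are larger and the field of view is narrower; shapes near the original edges may be partly or wholly outside the frame — a crop-and-rescale.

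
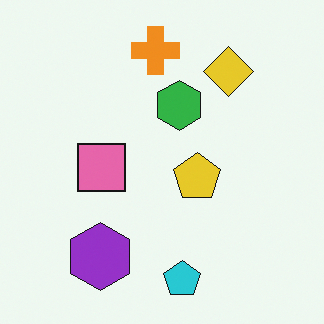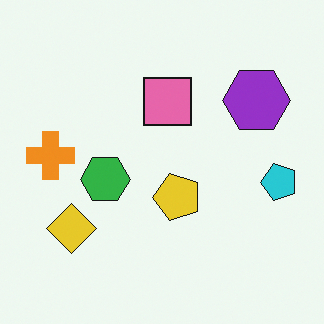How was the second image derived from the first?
The second image is the first transposed (reflected across the top-left ↔ bottom-right diagonal).

Shapes have swapped their row and column positions — what was in the top-right is now in the bottom-left — a diagonal reflection.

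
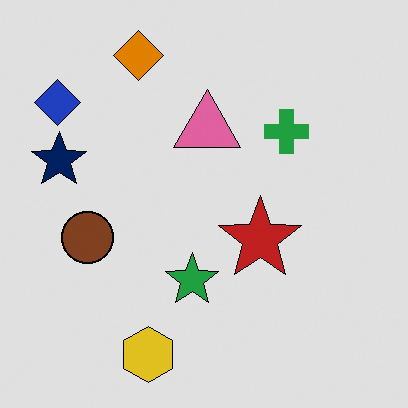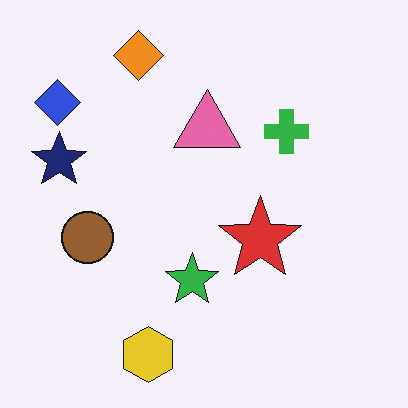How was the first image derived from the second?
This is the original image moderately posterized.

Each flat color has snapped to a coarser quantized level — most visibly, the near-white background has dropped to a flat grey.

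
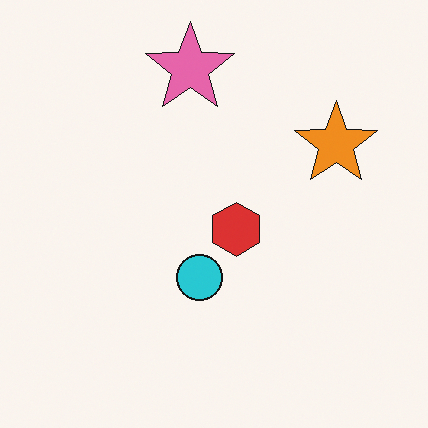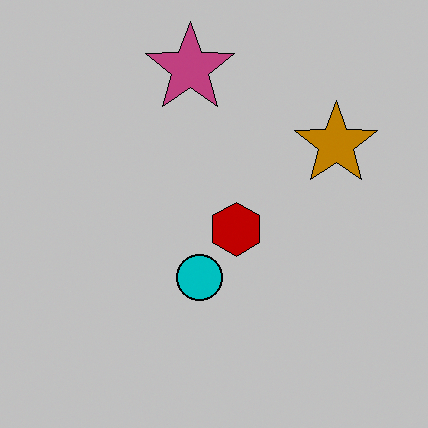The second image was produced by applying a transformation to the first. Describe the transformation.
The image was heavily posterized to just a handful of flat colors.

Each flat color has snapped to a coarser quantized level — most visibly, the near-white background has dropped to a flat grey.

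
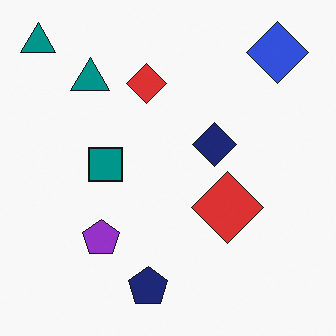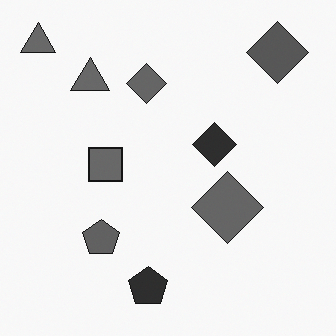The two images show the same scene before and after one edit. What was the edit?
The image was converted to grayscale.

All color is removed — every shape is now a shade of grey.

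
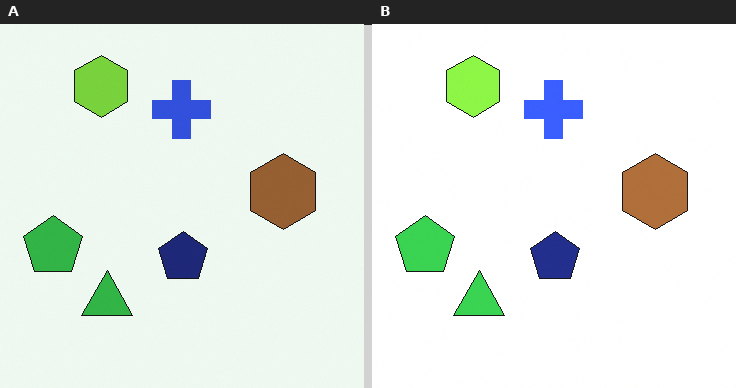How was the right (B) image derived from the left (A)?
Slightly brightened.

Every pixel — background and shapes alike — is uniformly brightened.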